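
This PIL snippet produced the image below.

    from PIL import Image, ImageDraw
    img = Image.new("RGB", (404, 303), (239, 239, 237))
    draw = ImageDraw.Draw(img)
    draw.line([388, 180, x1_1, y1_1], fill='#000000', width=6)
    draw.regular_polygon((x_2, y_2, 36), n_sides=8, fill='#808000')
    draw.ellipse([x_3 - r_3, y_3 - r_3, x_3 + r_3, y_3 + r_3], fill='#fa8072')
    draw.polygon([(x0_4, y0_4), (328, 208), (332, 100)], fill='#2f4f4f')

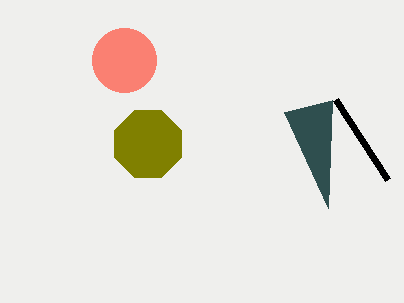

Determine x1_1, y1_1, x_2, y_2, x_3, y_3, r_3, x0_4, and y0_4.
x1_1 = 336; y1_1 = 100; x_2 = 148; y_2 = 144; x_3 = 124; y_3 = 60; r_3 = 32; x0_4 = 284; y0_4 = 112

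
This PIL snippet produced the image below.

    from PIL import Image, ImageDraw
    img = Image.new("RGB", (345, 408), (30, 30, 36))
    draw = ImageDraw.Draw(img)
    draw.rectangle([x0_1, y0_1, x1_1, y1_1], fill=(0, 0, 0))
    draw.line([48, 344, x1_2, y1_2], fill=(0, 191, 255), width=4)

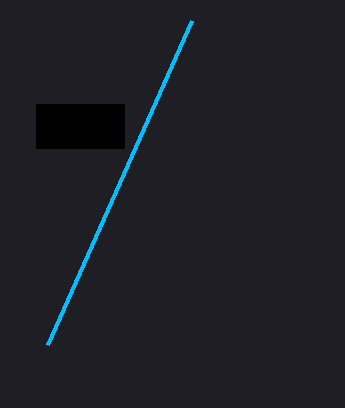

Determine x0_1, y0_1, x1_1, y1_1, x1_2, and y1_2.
x0_1 = 36
y0_1 = 104
x1_1 = 124
y1_1 = 148
x1_2 = 192
y1_2 = 20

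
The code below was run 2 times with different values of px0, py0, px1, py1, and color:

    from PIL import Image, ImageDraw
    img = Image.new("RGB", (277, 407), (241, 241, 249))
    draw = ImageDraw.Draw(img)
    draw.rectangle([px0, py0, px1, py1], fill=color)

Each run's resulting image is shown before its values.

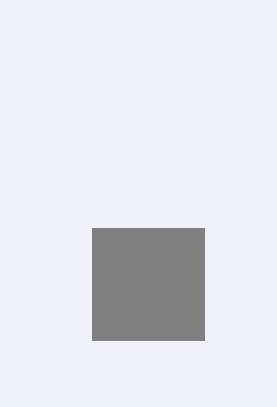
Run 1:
px0 = 92
py0 = 228
px1 = 204
py1 = 340
color = 'gray'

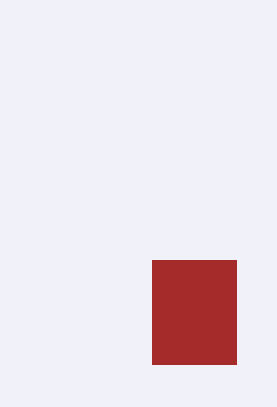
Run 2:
px0 = 152; py0 = 260; px1 = 236; py1 = 364; color = 'brown'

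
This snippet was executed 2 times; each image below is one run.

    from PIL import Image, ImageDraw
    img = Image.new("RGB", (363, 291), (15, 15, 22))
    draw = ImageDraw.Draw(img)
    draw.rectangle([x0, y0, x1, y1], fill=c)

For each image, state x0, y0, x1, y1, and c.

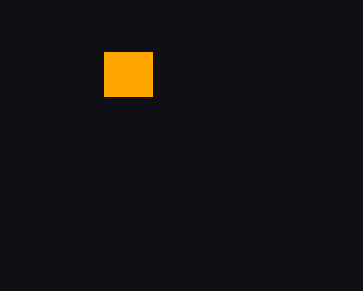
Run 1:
x0 = 104
y0 = 52
x1 = 152
y1 = 96
c = 'orange'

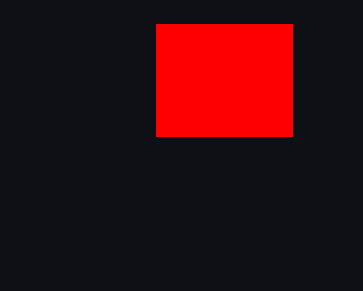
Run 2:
x0 = 156
y0 = 24
x1 = 292
y1 = 136
c = 'red'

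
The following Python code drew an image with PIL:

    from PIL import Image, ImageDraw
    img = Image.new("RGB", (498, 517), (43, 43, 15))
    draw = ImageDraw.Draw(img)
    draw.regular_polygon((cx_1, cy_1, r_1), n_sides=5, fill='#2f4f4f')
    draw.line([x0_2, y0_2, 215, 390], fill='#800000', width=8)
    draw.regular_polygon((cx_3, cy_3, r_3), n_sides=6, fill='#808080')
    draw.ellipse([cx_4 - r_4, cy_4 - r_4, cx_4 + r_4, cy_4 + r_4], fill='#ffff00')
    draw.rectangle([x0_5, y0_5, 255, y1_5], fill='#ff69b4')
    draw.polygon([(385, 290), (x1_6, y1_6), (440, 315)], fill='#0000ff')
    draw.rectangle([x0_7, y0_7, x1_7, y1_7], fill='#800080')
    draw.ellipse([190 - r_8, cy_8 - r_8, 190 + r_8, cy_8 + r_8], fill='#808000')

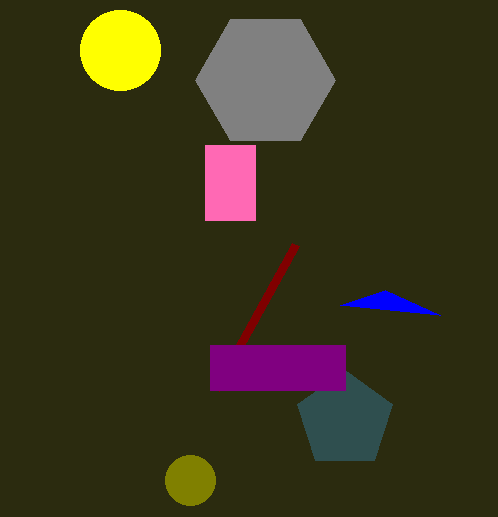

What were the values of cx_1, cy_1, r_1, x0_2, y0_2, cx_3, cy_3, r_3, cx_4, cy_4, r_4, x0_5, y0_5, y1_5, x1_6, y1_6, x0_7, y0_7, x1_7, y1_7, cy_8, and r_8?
cx_1 = 345
cy_1 = 420
r_1 = 50
x0_2 = 295
y0_2 = 245
cx_3 = 265
cy_3 = 80
r_3 = 70
cx_4 = 120
cy_4 = 50
r_4 = 40
x0_5 = 205
y0_5 = 145
y1_5 = 220
x1_6 = 340
y1_6 = 305
x0_7 = 210
y0_7 = 345
x1_7 = 345
y1_7 = 390
cy_8 = 480
r_8 = 25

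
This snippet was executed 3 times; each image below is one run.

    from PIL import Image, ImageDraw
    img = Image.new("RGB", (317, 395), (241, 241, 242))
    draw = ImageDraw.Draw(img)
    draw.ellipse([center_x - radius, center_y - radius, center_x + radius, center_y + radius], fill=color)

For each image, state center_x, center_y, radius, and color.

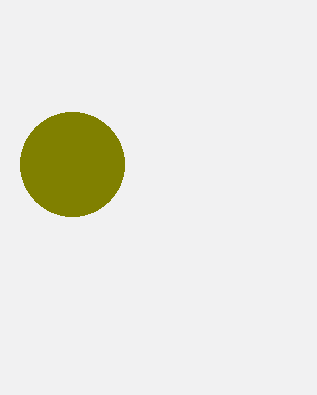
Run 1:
center_x = 72
center_y = 164
radius = 52
color = 'olive'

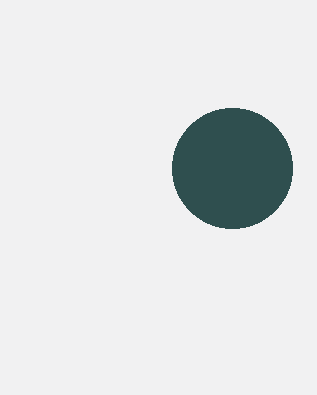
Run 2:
center_x = 232, center_y = 168, radius = 60, color = 'darkslategray'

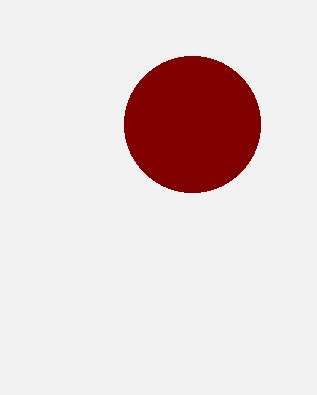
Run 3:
center_x = 192, center_y = 124, radius = 68, color = 'maroon'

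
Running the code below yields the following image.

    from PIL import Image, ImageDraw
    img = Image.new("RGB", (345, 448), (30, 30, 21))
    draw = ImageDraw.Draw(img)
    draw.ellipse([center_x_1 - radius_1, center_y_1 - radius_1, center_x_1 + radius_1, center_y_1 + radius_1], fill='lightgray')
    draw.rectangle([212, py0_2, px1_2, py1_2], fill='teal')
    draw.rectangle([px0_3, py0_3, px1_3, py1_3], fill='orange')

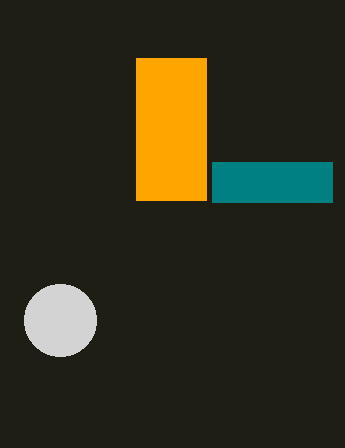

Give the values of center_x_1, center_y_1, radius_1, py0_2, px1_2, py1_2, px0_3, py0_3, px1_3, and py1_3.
center_x_1 = 60, center_y_1 = 320, radius_1 = 36, py0_2 = 162, px1_2 = 332, py1_2 = 202, px0_3 = 136, py0_3 = 58, px1_3 = 206, py1_3 = 200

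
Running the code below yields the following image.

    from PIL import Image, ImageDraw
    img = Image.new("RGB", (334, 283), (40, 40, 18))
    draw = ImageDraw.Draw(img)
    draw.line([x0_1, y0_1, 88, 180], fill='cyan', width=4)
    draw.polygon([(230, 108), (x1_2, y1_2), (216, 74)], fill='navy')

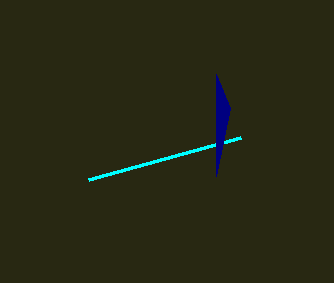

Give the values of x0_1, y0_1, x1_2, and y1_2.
x0_1 = 240, y0_1 = 138, x1_2 = 216, y1_2 = 176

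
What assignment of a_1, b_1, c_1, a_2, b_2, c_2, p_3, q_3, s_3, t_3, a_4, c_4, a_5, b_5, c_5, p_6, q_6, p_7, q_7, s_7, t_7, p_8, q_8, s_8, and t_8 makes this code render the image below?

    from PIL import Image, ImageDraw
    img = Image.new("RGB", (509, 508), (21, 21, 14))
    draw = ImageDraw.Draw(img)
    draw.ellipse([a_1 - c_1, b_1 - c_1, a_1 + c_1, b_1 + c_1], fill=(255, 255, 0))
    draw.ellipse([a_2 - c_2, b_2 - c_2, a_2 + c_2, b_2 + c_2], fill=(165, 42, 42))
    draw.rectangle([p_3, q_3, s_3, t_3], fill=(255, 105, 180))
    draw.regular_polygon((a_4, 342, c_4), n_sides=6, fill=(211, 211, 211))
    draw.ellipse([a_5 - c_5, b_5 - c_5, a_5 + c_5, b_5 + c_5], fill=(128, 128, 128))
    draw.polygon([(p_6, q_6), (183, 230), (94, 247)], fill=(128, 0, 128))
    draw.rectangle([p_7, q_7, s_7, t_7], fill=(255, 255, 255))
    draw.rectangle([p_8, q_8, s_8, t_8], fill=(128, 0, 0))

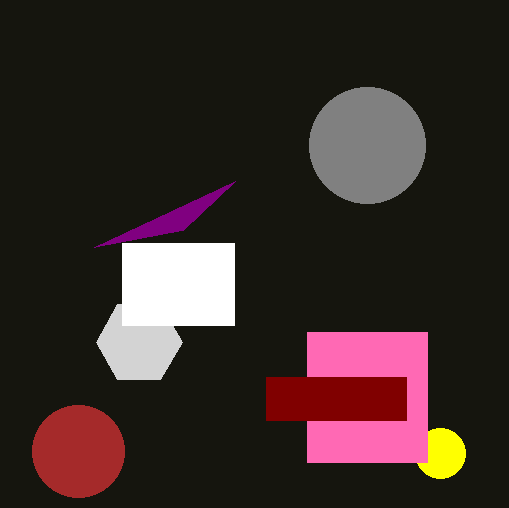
a_1 = 440
b_1 = 453
c_1 = 25
a_2 = 78
b_2 = 451
c_2 = 46
p_3 = 307
q_3 = 332
s_3 = 427
t_3 = 462
a_4 = 139
c_4 = 43
a_5 = 367
b_5 = 145
c_5 = 58
p_6 = 235
q_6 = 181
p_7 = 122
q_7 = 243
s_7 = 234
t_7 = 325
p_8 = 266
q_8 = 377
s_8 = 406
t_8 = 420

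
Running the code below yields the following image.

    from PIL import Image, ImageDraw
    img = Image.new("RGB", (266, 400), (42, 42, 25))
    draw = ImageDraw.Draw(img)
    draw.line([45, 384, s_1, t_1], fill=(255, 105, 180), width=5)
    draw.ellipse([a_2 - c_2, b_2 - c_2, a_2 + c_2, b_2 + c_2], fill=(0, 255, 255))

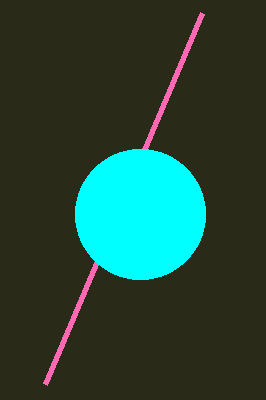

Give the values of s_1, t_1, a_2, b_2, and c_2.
s_1 = 202, t_1 = 13, a_2 = 140, b_2 = 214, c_2 = 65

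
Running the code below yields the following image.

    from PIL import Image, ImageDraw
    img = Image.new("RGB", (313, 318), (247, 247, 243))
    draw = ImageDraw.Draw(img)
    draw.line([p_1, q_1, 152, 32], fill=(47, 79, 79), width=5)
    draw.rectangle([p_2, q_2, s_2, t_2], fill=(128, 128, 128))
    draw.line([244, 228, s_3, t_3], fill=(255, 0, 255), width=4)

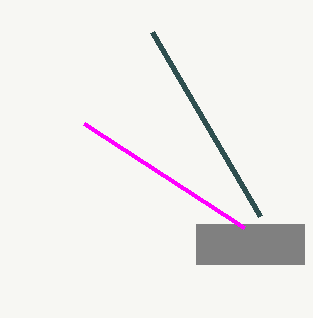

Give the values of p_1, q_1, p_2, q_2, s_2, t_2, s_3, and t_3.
p_1 = 260, q_1 = 216, p_2 = 196, q_2 = 224, s_2 = 304, t_2 = 264, s_3 = 84, t_3 = 124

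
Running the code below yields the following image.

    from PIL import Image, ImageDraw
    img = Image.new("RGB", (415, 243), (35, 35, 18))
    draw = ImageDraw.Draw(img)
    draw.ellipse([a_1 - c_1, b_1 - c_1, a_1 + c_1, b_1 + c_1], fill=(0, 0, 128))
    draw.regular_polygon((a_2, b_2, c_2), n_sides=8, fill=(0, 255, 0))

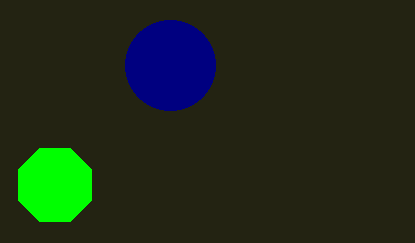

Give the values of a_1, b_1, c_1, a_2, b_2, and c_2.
a_1 = 170
b_1 = 65
c_1 = 45
a_2 = 55
b_2 = 185
c_2 = 40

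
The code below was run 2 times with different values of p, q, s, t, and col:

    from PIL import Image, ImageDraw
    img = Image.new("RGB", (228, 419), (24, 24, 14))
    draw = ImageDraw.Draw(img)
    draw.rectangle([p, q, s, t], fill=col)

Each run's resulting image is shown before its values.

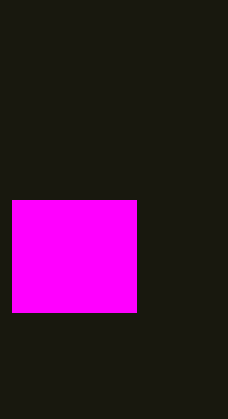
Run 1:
p = 12, q = 200, s = 136, t = 312, col = 'magenta'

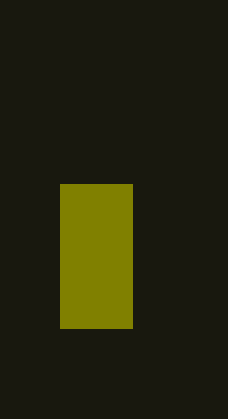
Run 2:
p = 60
q = 184
s = 132
t = 328
col = 'olive'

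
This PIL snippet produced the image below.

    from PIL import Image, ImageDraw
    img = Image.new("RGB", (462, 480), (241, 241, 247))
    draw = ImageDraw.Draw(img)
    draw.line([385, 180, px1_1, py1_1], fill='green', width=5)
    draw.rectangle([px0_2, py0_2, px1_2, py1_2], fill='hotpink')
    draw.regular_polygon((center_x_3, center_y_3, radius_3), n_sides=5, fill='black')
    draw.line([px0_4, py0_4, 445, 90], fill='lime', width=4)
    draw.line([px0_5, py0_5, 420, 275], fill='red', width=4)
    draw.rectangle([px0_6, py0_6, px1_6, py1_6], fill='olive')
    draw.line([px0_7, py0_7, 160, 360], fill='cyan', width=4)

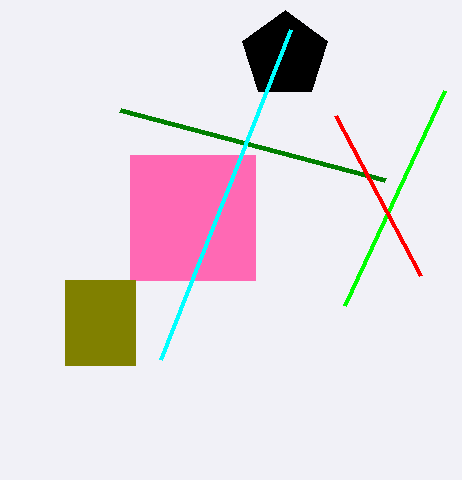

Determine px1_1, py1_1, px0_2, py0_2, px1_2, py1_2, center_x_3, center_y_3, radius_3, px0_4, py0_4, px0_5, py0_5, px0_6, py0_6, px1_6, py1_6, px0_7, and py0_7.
px1_1 = 120
py1_1 = 110
px0_2 = 130
py0_2 = 155
px1_2 = 255
py1_2 = 280
center_x_3 = 285
center_y_3 = 55
radius_3 = 45
px0_4 = 345
py0_4 = 305
px0_5 = 335
py0_5 = 115
px0_6 = 65
py0_6 = 280
px1_6 = 135
py1_6 = 365
px0_7 = 290
py0_7 = 30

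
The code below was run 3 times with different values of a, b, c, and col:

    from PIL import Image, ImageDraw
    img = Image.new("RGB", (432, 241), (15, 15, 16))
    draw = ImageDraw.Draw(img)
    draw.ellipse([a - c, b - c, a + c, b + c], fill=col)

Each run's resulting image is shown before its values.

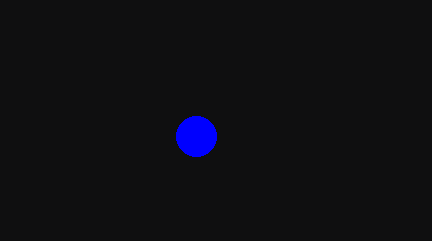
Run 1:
a = 196, b = 136, c = 20, col = 'blue'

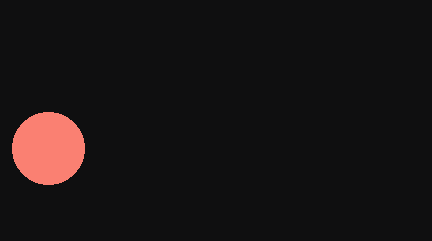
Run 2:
a = 48; b = 148; c = 36; col = 'salmon'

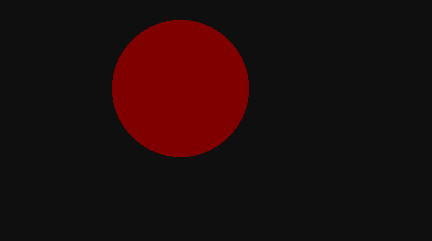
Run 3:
a = 180, b = 88, c = 68, col = 'maroon'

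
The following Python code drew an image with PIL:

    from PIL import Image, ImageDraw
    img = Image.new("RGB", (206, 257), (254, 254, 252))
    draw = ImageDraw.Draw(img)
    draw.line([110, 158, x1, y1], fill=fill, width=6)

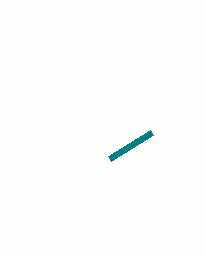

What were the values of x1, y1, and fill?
x1 = 152, y1 = 132, fill = 'teal'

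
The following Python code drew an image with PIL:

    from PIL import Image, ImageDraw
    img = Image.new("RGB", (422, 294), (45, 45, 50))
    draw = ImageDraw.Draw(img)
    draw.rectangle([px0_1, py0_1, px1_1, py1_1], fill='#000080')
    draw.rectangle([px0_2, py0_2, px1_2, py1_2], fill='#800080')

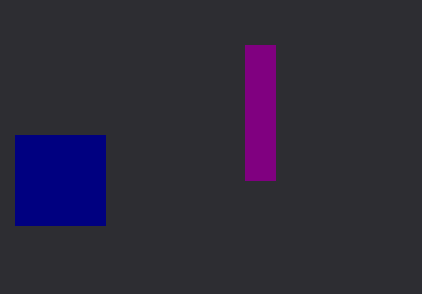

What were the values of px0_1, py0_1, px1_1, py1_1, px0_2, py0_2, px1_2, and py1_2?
px0_1 = 15, py0_1 = 135, px1_1 = 105, py1_1 = 225, px0_2 = 245, py0_2 = 45, px1_2 = 275, py1_2 = 180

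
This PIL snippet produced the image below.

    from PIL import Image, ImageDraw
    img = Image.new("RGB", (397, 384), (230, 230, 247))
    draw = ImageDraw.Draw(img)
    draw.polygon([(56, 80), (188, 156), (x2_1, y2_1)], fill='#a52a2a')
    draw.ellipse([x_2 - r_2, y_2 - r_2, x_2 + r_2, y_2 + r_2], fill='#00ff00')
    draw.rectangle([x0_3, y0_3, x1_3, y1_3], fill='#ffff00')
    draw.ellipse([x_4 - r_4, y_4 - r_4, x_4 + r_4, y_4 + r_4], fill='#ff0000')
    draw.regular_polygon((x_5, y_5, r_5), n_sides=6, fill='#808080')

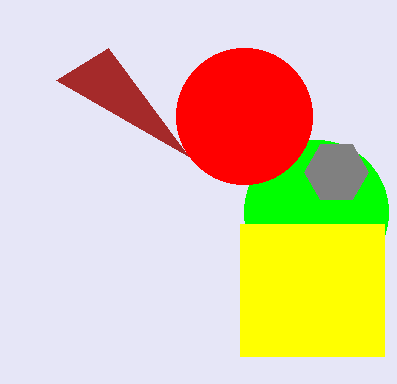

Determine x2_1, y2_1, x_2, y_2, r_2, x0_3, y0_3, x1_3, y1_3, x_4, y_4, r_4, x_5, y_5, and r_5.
x2_1 = 108, y2_1 = 48, x_2 = 316, y_2 = 212, r_2 = 72, x0_3 = 240, y0_3 = 224, x1_3 = 384, y1_3 = 356, x_4 = 244, y_4 = 116, r_4 = 68, x_5 = 336, y_5 = 172, r_5 = 32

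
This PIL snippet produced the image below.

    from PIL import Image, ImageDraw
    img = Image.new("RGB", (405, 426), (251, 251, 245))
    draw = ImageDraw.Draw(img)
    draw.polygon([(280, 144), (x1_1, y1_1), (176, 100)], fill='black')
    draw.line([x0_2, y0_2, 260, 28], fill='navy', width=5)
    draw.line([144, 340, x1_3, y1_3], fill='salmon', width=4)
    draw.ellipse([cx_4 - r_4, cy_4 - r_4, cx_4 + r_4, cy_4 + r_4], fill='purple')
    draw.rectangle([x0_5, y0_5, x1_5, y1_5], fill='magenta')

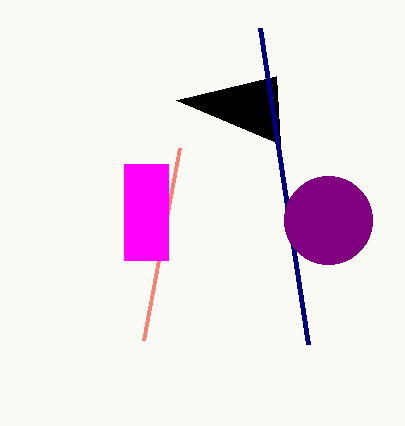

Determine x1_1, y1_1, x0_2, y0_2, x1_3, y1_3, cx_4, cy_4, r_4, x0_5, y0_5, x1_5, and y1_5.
x1_1 = 276, y1_1 = 76, x0_2 = 308, y0_2 = 344, x1_3 = 180, y1_3 = 148, cx_4 = 328, cy_4 = 220, r_4 = 44, x0_5 = 124, y0_5 = 164, x1_5 = 168, y1_5 = 260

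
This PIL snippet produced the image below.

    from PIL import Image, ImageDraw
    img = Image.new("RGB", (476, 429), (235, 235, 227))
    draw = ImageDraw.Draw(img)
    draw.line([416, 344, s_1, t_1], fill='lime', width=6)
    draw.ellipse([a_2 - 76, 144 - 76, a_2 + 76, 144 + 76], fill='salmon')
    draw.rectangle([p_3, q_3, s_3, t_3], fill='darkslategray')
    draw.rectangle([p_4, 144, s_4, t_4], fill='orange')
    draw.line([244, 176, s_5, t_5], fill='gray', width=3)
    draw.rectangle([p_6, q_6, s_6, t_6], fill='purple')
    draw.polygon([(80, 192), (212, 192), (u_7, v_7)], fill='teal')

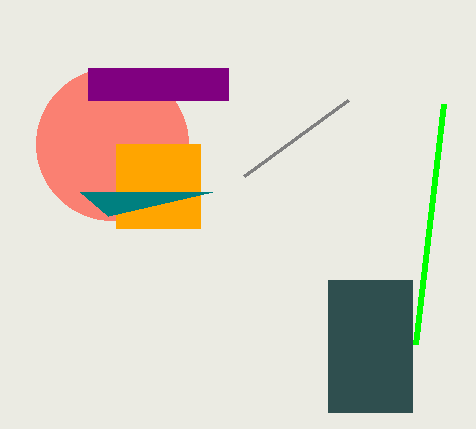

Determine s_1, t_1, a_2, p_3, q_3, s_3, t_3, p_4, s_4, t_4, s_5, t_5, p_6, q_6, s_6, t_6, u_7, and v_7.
s_1 = 444; t_1 = 104; a_2 = 112; p_3 = 328; q_3 = 280; s_3 = 412; t_3 = 412; p_4 = 116; s_4 = 200; t_4 = 228; s_5 = 348; t_5 = 100; p_6 = 88; q_6 = 68; s_6 = 228; t_6 = 100; u_7 = 108; v_7 = 216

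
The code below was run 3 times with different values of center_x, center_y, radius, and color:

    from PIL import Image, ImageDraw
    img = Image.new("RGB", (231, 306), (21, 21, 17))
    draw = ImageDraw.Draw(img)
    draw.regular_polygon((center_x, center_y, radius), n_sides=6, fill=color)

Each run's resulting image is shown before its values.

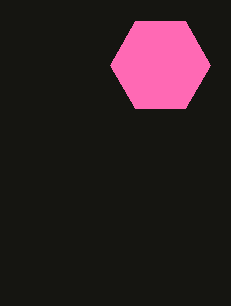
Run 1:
center_x = 160, center_y = 65, radius = 50, color = 'hotpink'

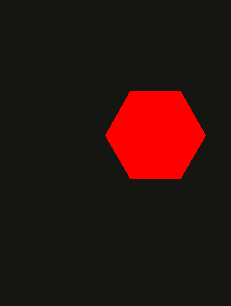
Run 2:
center_x = 155, center_y = 135, radius = 50, color = 'red'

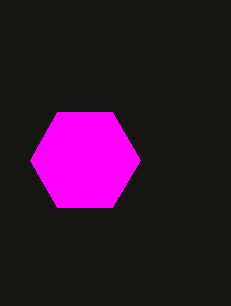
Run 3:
center_x = 85
center_y = 160
radius = 55
color = 'magenta'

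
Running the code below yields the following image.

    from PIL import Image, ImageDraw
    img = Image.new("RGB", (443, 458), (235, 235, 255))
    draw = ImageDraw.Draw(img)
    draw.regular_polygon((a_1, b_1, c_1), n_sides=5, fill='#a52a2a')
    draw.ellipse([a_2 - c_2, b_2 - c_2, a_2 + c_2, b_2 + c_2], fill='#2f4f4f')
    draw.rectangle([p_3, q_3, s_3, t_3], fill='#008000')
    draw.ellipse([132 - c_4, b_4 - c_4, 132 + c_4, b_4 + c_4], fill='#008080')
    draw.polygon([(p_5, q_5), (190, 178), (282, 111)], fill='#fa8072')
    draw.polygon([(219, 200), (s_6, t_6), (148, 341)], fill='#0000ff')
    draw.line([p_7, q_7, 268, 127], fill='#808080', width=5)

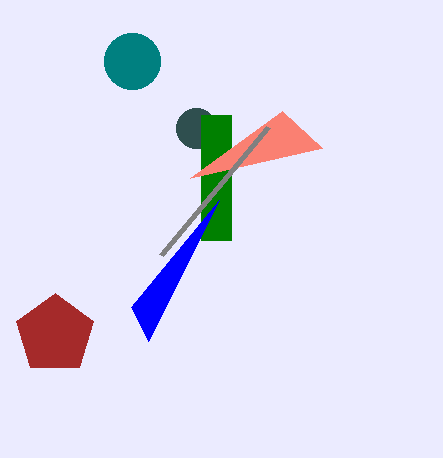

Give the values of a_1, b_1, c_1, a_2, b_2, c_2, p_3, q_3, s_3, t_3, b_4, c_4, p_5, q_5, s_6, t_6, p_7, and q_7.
a_1 = 55; b_1 = 334; c_1 = 41; a_2 = 196; b_2 = 128; c_2 = 20; p_3 = 201; q_3 = 115; s_3 = 231; t_3 = 240; b_4 = 61; c_4 = 28; p_5 = 322; q_5 = 148; s_6 = 131; t_6 = 307; p_7 = 161; q_7 = 255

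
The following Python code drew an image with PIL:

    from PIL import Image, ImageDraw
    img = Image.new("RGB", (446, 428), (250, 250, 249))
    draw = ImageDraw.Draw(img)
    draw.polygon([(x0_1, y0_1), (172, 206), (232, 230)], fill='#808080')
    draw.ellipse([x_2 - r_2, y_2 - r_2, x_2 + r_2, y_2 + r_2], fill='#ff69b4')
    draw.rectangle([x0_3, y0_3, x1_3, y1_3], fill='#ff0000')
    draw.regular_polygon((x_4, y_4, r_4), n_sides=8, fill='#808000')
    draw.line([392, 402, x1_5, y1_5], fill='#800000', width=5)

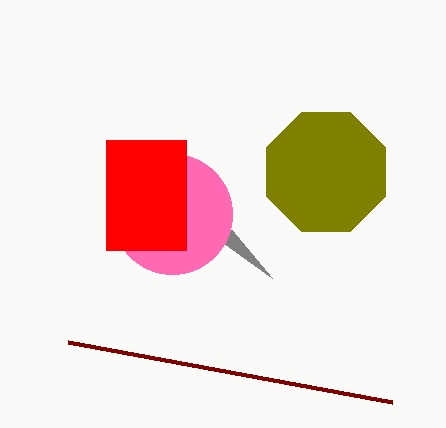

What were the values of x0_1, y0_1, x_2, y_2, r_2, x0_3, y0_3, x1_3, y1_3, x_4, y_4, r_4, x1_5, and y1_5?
x0_1 = 272, y0_1 = 278, x_2 = 172, y_2 = 214, r_2 = 60, x0_3 = 106, y0_3 = 140, x1_3 = 186, y1_3 = 250, x_4 = 326, y_4 = 172, r_4 = 64, x1_5 = 68, y1_5 = 342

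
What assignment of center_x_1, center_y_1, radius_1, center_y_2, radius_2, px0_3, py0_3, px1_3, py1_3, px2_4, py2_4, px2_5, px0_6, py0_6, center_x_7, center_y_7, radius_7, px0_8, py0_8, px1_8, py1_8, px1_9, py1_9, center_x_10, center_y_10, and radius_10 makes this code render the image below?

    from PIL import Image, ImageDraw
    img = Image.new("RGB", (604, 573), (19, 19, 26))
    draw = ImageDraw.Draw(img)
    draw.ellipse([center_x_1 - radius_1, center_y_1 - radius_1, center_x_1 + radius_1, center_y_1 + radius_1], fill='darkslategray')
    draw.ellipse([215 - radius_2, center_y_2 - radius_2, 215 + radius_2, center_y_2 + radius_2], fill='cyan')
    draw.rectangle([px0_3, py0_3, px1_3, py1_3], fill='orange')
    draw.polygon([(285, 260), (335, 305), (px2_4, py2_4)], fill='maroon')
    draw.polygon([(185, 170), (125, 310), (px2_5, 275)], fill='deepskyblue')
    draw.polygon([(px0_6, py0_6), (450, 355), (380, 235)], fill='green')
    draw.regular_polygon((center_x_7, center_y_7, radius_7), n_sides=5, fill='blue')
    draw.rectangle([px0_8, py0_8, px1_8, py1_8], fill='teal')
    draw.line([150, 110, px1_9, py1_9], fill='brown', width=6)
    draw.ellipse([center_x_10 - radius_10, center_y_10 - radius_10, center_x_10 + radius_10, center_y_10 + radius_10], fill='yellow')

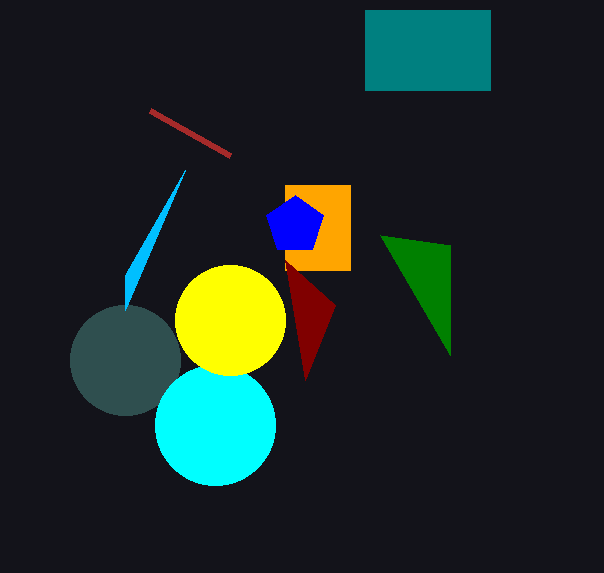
center_x_1 = 125; center_y_1 = 360; radius_1 = 55; center_y_2 = 425; radius_2 = 60; px0_3 = 285; py0_3 = 185; px1_3 = 350; py1_3 = 270; px2_4 = 305; py2_4 = 380; px2_5 = 125; px0_6 = 450; py0_6 = 245; center_x_7 = 295; center_y_7 = 225; radius_7 = 30; px0_8 = 365; py0_8 = 10; px1_8 = 490; py1_8 = 90; px1_9 = 230; py1_9 = 155; center_x_10 = 230; center_y_10 = 320; radius_10 = 55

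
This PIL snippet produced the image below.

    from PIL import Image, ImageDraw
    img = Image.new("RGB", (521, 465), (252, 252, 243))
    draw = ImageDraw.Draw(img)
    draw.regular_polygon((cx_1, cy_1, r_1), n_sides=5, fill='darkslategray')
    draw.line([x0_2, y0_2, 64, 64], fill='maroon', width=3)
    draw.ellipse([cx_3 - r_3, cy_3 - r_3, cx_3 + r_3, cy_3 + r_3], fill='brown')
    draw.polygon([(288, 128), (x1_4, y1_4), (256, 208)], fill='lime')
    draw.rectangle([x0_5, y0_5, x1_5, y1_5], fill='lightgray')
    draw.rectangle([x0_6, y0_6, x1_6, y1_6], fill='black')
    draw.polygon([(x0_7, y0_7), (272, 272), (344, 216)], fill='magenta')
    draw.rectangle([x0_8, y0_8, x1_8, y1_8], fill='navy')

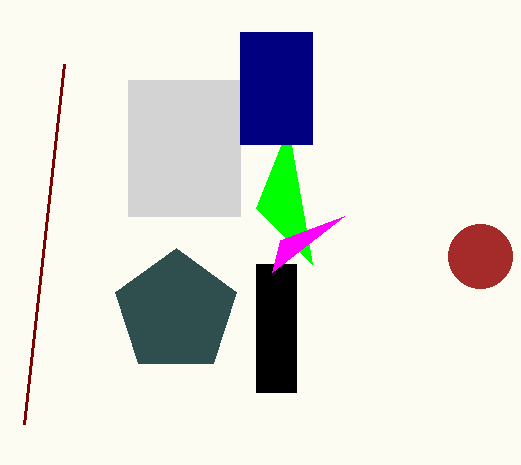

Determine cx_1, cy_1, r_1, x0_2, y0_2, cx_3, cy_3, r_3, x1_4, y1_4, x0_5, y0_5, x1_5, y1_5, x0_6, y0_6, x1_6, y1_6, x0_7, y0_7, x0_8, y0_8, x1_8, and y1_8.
cx_1 = 176; cy_1 = 312; r_1 = 64; x0_2 = 24; y0_2 = 424; cx_3 = 480; cy_3 = 256; r_3 = 32; x1_4 = 312; y1_4 = 264; x0_5 = 128; y0_5 = 80; x1_5 = 240; y1_5 = 216; x0_6 = 256; y0_6 = 264; x1_6 = 296; y1_6 = 392; x0_7 = 280; y0_7 = 240; x0_8 = 240; y0_8 = 32; x1_8 = 312; y1_8 = 144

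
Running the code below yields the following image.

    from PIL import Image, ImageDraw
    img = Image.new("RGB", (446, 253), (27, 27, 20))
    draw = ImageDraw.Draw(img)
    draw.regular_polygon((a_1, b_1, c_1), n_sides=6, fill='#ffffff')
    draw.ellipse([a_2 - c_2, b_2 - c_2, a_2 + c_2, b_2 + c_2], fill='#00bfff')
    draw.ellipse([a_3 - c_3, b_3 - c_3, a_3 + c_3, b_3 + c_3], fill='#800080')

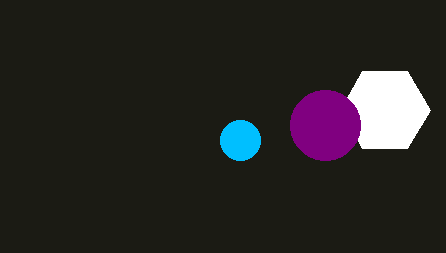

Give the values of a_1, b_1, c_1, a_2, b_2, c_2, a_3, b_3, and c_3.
a_1 = 385
b_1 = 110
c_1 = 45
a_2 = 240
b_2 = 140
c_2 = 20
a_3 = 325
b_3 = 125
c_3 = 35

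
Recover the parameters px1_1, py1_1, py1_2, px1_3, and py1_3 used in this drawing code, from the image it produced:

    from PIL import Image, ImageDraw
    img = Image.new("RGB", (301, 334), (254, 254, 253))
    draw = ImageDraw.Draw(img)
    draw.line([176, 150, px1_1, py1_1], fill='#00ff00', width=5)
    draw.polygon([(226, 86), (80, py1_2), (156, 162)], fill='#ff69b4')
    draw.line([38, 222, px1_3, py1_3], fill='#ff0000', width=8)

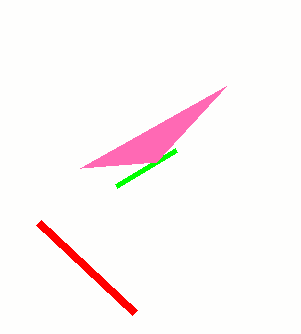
px1_1 = 116, py1_1 = 186, py1_2 = 168, px1_3 = 134, py1_3 = 312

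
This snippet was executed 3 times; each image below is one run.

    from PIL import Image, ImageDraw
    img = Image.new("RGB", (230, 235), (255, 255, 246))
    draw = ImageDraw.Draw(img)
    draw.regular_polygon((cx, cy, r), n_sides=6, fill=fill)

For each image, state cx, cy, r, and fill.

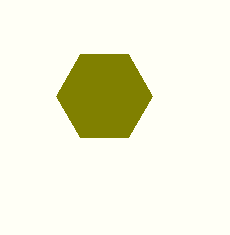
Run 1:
cx = 104; cy = 96; r = 48; fill = 'olive'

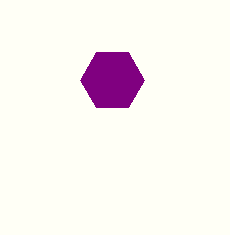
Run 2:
cx = 112; cy = 80; r = 32; fill = 'purple'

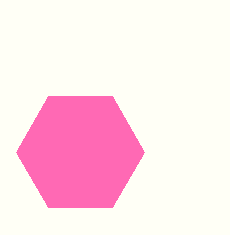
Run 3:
cx = 80
cy = 152
r = 64
fill = 'hotpink'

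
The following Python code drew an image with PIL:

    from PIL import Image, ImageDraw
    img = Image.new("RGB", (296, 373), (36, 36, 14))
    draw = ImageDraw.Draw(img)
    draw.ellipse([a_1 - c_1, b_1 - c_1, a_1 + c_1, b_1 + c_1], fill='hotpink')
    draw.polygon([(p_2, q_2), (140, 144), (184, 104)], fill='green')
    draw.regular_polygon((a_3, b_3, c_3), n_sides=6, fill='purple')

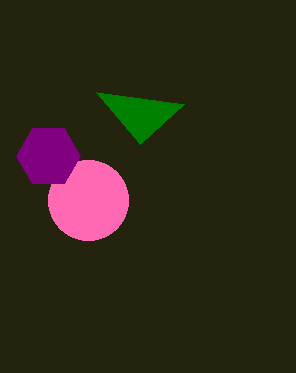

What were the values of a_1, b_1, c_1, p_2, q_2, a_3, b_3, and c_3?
a_1 = 88, b_1 = 200, c_1 = 40, p_2 = 96, q_2 = 92, a_3 = 48, b_3 = 156, c_3 = 32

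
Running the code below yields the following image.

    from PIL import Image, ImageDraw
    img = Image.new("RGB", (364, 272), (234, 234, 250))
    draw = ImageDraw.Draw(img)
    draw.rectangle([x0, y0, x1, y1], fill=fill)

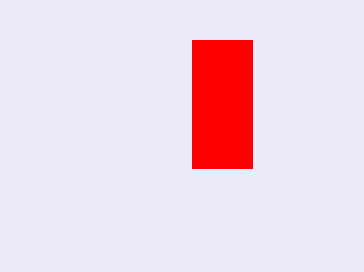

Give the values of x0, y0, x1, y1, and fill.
x0 = 192
y0 = 40
x1 = 252
y1 = 168
fill = 'red'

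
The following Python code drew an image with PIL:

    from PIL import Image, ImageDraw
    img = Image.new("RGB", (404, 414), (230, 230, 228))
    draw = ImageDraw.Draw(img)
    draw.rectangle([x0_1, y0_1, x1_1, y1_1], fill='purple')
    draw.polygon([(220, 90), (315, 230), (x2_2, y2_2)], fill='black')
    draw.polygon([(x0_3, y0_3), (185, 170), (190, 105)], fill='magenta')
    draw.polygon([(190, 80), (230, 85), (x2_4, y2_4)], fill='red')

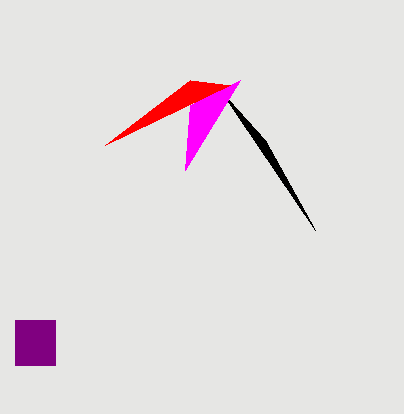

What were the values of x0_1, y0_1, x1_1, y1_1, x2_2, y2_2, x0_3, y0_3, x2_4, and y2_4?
x0_1 = 15, y0_1 = 320, x1_1 = 55, y1_1 = 365, x2_2 = 265, y2_2 = 140, x0_3 = 240, y0_3 = 80, x2_4 = 105, y2_4 = 145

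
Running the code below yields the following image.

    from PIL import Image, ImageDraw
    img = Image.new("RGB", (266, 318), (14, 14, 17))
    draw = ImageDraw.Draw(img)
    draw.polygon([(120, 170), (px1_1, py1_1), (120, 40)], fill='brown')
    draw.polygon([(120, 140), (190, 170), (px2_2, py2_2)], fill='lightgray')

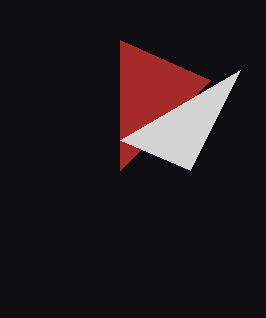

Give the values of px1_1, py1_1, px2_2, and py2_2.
px1_1 = 210; py1_1 = 80; px2_2 = 240; py2_2 = 70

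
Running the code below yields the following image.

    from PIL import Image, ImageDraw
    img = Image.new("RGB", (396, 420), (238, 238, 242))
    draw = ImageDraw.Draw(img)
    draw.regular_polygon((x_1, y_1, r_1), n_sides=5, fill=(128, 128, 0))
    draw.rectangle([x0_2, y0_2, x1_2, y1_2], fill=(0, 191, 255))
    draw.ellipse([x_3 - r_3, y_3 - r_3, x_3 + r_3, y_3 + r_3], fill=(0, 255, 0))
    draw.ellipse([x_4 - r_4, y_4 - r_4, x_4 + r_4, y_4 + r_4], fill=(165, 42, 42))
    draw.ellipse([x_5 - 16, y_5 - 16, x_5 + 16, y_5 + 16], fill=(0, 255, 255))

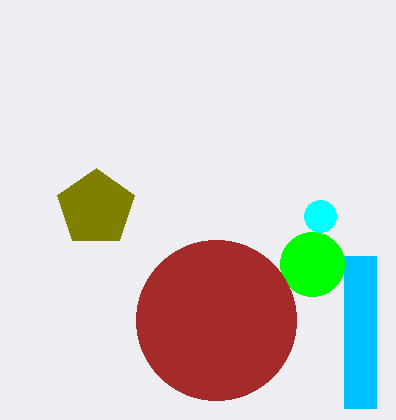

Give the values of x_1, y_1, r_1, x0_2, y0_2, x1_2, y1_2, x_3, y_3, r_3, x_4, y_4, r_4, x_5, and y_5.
x_1 = 96, y_1 = 208, r_1 = 40, x0_2 = 344, y0_2 = 256, x1_2 = 376, y1_2 = 408, x_3 = 312, y_3 = 264, r_3 = 32, x_4 = 216, y_4 = 320, r_4 = 80, x_5 = 320, y_5 = 216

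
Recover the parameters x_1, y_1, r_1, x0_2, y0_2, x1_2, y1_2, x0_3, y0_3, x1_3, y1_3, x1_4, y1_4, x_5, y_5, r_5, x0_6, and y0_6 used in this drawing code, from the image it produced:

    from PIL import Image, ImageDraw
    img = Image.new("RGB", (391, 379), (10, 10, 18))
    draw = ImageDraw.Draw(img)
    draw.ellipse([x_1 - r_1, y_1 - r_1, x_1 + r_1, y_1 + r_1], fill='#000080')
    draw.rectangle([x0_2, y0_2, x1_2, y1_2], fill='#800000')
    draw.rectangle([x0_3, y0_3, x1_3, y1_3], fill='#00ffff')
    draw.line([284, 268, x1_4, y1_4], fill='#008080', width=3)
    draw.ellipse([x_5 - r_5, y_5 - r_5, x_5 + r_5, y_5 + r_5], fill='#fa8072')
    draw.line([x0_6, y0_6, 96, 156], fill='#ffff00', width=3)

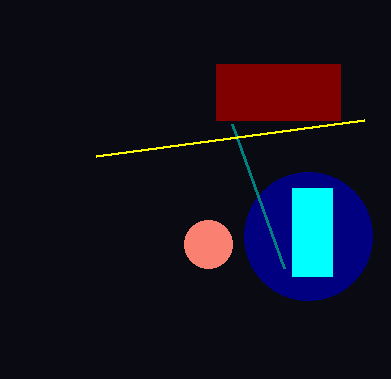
x_1 = 308
y_1 = 236
r_1 = 64
x0_2 = 216
y0_2 = 64
x1_2 = 340
y1_2 = 120
x0_3 = 292
y0_3 = 188
x1_3 = 332
y1_3 = 276
x1_4 = 232
y1_4 = 124
x_5 = 208
y_5 = 244
r_5 = 24
x0_6 = 364
y0_6 = 120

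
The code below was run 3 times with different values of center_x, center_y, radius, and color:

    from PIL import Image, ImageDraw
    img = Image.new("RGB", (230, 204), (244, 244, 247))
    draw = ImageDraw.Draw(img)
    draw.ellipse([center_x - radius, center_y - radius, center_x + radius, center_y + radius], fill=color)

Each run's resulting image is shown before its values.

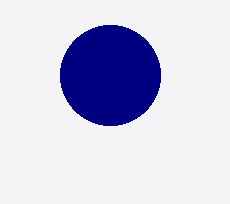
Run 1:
center_x = 110, center_y = 75, radius = 50, color = 'navy'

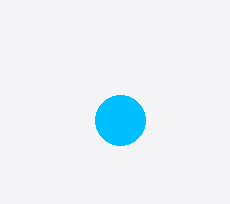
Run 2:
center_x = 120; center_y = 120; radius = 25; color = 'deepskyblue'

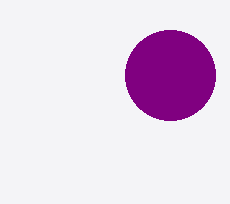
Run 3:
center_x = 170, center_y = 75, radius = 45, color = 'purple'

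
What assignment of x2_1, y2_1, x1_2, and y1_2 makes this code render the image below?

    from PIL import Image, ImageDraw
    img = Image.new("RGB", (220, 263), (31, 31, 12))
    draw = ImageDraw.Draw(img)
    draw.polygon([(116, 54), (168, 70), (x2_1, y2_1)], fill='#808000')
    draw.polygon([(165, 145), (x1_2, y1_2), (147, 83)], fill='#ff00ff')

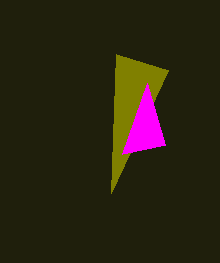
x2_1 = 111; y2_1 = 193; x1_2 = 122; y1_2 = 154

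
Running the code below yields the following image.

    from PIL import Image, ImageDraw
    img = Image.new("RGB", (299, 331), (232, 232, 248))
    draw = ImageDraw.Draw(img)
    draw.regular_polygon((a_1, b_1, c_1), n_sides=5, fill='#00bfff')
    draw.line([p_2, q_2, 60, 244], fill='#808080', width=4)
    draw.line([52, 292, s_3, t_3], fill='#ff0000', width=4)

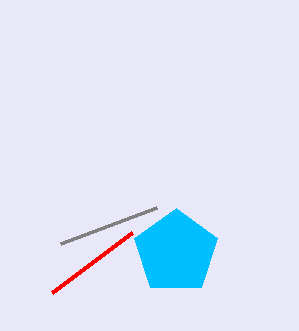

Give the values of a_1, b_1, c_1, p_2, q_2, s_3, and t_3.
a_1 = 176; b_1 = 252; c_1 = 44; p_2 = 156; q_2 = 208; s_3 = 132; t_3 = 232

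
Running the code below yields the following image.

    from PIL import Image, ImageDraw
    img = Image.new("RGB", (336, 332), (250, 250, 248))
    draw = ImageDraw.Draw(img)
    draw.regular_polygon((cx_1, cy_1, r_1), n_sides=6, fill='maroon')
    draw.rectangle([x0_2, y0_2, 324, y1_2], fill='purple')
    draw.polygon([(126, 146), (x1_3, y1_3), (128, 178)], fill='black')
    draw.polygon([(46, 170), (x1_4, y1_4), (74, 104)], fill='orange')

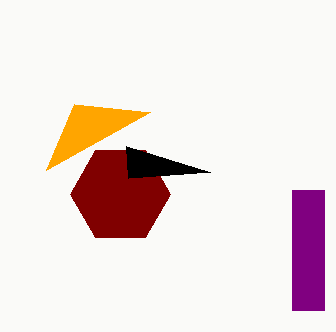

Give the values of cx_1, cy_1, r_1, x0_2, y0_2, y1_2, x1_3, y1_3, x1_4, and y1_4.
cx_1 = 120, cy_1 = 194, r_1 = 50, x0_2 = 292, y0_2 = 190, y1_2 = 310, x1_3 = 210, y1_3 = 172, x1_4 = 150, y1_4 = 112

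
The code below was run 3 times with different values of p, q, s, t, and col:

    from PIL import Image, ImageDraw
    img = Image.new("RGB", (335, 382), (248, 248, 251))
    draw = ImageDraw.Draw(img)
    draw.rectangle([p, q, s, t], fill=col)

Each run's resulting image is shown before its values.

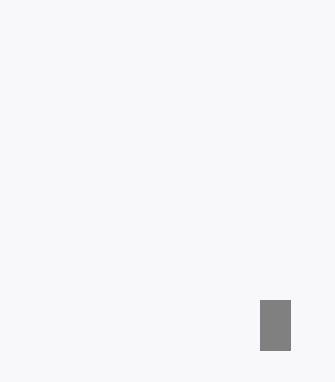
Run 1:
p = 260
q = 300
s = 290
t = 350
col = 'gray'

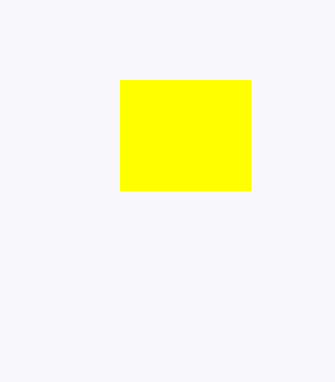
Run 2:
p = 120
q = 80
s = 250
t = 190
col = 'yellow'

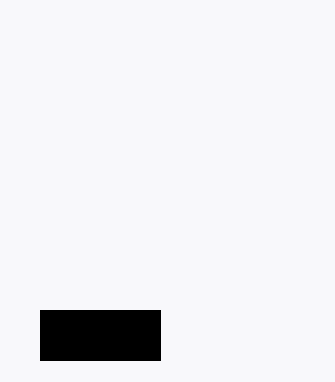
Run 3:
p = 40
q = 310
s = 160
t = 360
col = 'black'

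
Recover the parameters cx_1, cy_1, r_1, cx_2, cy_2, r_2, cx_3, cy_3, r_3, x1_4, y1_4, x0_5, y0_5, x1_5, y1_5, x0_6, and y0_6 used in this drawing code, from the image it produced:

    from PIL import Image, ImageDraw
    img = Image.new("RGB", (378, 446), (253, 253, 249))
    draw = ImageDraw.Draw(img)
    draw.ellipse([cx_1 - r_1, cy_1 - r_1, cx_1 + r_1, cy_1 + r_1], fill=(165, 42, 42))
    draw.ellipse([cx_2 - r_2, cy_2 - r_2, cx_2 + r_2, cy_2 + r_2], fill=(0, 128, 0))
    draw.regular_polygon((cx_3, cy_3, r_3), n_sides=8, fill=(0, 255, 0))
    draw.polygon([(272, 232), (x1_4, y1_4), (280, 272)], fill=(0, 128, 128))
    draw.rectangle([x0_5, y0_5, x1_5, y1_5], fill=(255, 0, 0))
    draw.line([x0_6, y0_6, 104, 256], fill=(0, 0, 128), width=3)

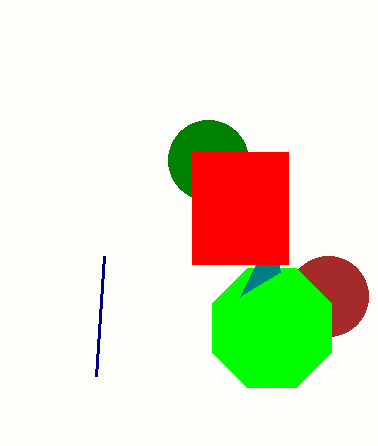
cx_1 = 328
cy_1 = 296
r_1 = 40
cx_2 = 208
cy_2 = 160
r_2 = 40
cx_3 = 272
cy_3 = 328
r_3 = 64
x1_4 = 240
y1_4 = 296
x0_5 = 192
y0_5 = 152
x1_5 = 288
y1_5 = 264
x0_6 = 96
y0_6 = 376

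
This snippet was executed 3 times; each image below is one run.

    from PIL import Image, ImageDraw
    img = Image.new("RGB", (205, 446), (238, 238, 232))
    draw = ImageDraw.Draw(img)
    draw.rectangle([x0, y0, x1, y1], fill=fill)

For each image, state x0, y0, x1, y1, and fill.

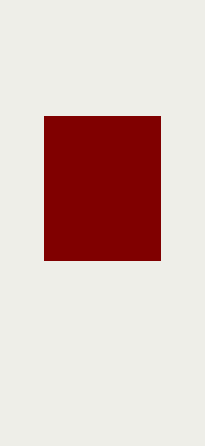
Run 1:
x0 = 44; y0 = 116; x1 = 160; y1 = 260; fill = 'maroon'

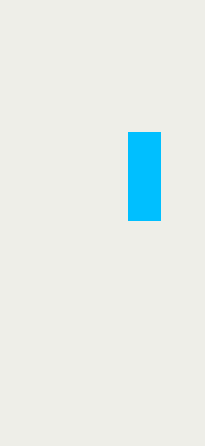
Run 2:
x0 = 128; y0 = 132; x1 = 160; y1 = 220; fill = 'deepskyblue'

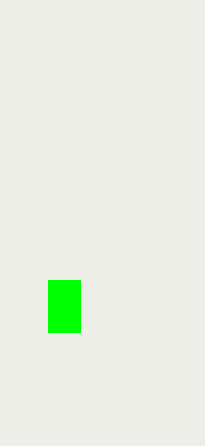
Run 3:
x0 = 48, y0 = 280, x1 = 80, y1 = 332, fill = 'lime'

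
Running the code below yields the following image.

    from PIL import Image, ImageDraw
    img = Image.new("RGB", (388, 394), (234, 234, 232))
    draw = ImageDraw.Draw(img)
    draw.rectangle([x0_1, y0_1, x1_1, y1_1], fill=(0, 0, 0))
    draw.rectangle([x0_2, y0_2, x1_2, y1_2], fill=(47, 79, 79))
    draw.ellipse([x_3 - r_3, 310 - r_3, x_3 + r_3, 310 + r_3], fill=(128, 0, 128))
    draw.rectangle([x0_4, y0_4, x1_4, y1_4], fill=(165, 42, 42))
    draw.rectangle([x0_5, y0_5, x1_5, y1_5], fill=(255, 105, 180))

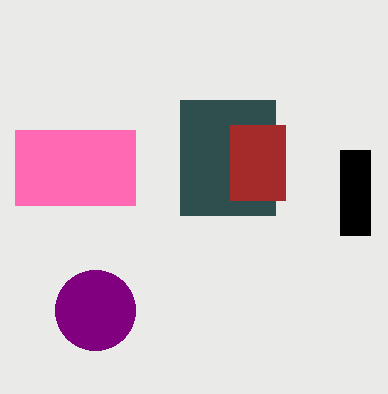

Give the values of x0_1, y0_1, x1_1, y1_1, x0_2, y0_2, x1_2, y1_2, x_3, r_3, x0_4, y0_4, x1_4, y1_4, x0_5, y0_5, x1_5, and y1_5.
x0_1 = 340; y0_1 = 150; x1_1 = 370; y1_1 = 235; x0_2 = 180; y0_2 = 100; x1_2 = 275; y1_2 = 215; x_3 = 95; r_3 = 40; x0_4 = 230; y0_4 = 125; x1_4 = 285; y1_4 = 200; x0_5 = 15; y0_5 = 130; x1_5 = 135; y1_5 = 205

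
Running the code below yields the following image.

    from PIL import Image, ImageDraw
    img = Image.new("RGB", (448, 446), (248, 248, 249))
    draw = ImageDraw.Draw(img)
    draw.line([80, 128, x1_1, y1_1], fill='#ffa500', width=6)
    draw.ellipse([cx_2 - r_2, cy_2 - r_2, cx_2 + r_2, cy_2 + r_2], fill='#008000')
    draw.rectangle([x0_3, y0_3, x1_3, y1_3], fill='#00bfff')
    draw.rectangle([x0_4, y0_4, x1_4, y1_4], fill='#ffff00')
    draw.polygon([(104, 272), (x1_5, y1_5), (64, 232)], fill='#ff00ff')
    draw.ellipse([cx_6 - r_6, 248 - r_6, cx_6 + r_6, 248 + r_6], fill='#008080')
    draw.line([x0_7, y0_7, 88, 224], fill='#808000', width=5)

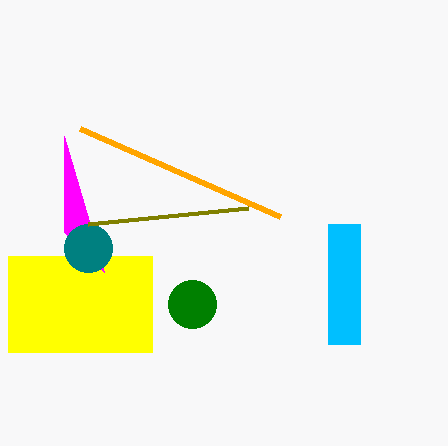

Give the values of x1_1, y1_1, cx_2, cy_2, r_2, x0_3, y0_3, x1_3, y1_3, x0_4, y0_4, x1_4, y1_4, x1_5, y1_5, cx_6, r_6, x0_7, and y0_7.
x1_1 = 280; y1_1 = 216; cx_2 = 192; cy_2 = 304; r_2 = 24; x0_3 = 328; y0_3 = 224; x1_3 = 360; y1_3 = 344; x0_4 = 8; y0_4 = 256; x1_4 = 152; y1_4 = 352; x1_5 = 64; y1_5 = 136; cx_6 = 88; r_6 = 24; x0_7 = 248; y0_7 = 208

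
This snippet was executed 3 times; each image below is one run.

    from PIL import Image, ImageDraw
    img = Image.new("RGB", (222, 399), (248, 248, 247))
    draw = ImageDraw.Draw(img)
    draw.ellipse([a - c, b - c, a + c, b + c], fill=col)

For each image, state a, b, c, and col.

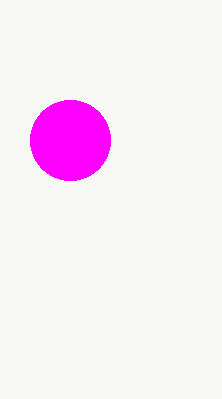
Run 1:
a = 70; b = 140; c = 40; col = 'magenta'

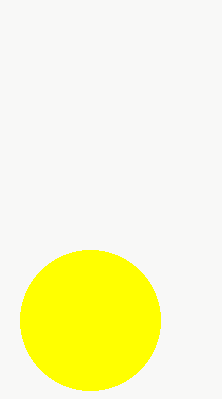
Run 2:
a = 90, b = 320, c = 70, col = 'yellow'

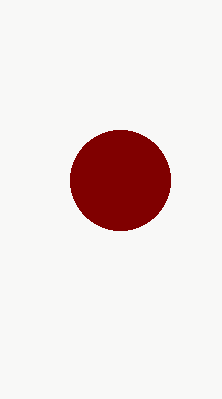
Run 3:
a = 120
b = 180
c = 50
col = 'maroon'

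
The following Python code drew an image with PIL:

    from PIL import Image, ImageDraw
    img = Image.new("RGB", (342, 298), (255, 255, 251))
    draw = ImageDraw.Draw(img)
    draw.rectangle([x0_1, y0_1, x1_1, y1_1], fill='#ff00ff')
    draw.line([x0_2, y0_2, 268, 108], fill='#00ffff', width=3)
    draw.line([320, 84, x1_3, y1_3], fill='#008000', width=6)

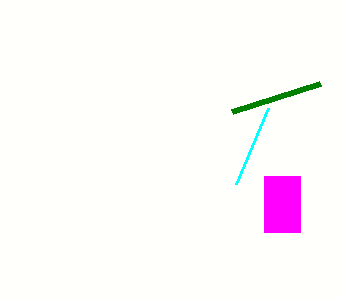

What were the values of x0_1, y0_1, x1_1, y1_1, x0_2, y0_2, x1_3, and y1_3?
x0_1 = 264, y0_1 = 176, x1_1 = 300, y1_1 = 232, x0_2 = 236, y0_2 = 184, x1_3 = 232, y1_3 = 112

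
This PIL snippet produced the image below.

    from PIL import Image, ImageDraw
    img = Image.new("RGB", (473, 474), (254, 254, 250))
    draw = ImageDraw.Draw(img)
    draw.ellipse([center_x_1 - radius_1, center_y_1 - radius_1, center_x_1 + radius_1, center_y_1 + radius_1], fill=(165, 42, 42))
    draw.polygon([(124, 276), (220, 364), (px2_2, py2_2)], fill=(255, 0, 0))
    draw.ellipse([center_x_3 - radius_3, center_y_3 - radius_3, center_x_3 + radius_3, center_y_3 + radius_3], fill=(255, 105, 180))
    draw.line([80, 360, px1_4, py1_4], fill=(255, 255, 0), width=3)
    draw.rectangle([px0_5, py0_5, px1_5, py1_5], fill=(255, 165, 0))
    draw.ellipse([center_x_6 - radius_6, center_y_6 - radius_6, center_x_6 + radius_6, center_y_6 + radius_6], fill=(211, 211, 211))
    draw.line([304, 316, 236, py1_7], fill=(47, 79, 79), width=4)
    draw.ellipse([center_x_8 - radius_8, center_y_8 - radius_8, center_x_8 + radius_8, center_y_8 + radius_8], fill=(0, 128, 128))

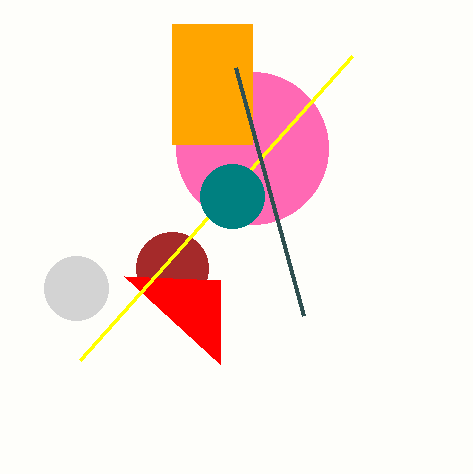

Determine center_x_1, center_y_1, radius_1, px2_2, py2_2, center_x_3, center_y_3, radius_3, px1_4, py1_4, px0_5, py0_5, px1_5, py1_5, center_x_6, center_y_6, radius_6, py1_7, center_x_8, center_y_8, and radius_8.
center_x_1 = 172
center_y_1 = 268
radius_1 = 36
px2_2 = 220
py2_2 = 280
center_x_3 = 252
center_y_3 = 148
radius_3 = 76
px1_4 = 352
py1_4 = 56
px0_5 = 172
py0_5 = 24
px1_5 = 252
py1_5 = 144
center_x_6 = 76
center_y_6 = 288
radius_6 = 32
py1_7 = 68
center_x_8 = 232
center_y_8 = 196
radius_8 = 32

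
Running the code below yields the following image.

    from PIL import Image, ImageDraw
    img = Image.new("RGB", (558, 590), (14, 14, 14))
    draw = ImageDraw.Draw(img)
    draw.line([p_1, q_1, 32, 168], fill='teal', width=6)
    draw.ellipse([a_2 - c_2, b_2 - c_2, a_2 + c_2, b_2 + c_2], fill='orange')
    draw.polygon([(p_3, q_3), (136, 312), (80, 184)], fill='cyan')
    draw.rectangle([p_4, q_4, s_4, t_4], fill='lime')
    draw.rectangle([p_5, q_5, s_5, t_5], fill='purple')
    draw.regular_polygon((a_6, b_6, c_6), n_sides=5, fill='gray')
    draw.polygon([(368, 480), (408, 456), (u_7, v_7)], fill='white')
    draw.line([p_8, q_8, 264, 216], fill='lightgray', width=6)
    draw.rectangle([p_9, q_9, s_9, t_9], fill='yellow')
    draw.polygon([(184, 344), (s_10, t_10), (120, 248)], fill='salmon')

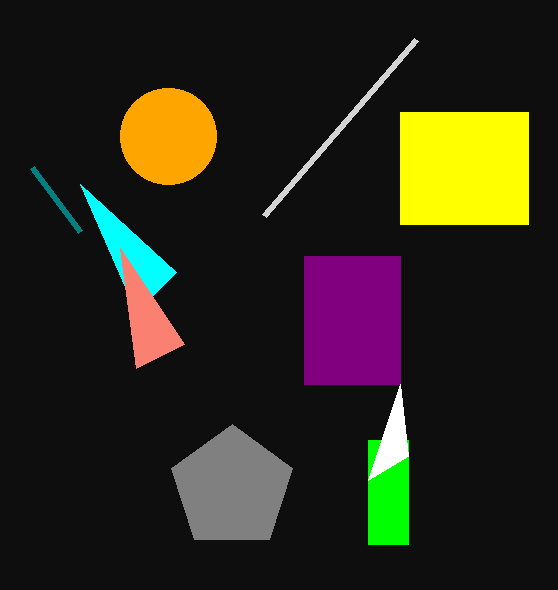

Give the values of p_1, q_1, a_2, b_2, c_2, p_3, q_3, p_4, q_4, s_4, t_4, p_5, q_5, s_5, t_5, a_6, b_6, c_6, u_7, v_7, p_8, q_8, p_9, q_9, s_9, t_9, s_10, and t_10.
p_1 = 80, q_1 = 232, a_2 = 168, b_2 = 136, c_2 = 48, p_3 = 176, q_3 = 272, p_4 = 368, q_4 = 440, s_4 = 408, t_4 = 544, p_5 = 304, q_5 = 256, s_5 = 400, t_5 = 384, a_6 = 232, b_6 = 488, c_6 = 64, u_7 = 400, v_7 = 384, p_8 = 416, q_8 = 40, p_9 = 400, q_9 = 112, s_9 = 528, t_9 = 224, s_10 = 136, t_10 = 368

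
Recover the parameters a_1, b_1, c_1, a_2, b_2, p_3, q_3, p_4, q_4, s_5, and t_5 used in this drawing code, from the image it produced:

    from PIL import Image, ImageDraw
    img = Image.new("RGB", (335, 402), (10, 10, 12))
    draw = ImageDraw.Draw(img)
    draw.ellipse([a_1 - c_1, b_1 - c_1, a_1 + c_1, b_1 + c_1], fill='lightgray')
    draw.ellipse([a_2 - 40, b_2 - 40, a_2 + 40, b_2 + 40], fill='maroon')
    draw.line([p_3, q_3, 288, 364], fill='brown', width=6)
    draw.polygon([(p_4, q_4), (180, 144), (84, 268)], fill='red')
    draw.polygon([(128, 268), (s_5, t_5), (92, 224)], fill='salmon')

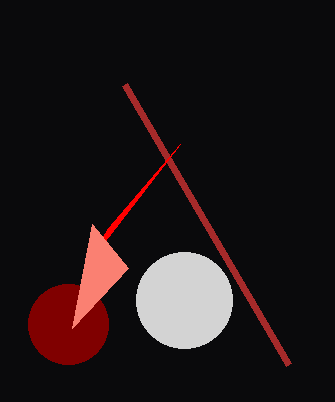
a_1 = 184
b_1 = 300
c_1 = 48
a_2 = 68
b_2 = 324
p_3 = 124
q_3 = 84
p_4 = 108
q_4 = 228
s_5 = 72
t_5 = 328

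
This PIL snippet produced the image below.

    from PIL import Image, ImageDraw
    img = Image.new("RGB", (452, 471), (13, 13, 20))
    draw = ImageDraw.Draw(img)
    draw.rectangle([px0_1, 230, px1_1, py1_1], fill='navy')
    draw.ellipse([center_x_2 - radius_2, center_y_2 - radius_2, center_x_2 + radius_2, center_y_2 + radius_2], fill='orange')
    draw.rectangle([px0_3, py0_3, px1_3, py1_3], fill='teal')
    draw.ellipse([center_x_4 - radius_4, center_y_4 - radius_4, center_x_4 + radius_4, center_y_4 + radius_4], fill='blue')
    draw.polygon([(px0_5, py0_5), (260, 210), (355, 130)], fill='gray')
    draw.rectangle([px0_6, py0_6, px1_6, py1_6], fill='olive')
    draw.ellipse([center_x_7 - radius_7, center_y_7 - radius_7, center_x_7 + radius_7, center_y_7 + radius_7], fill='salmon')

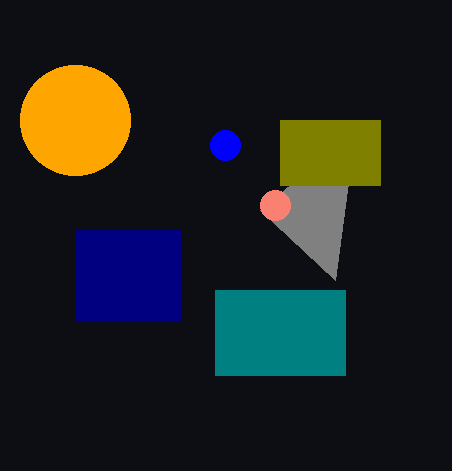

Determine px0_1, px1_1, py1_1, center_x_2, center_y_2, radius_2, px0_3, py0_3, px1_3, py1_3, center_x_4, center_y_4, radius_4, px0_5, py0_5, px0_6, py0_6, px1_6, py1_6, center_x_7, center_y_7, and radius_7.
px0_1 = 75
px1_1 = 180
py1_1 = 320
center_x_2 = 75
center_y_2 = 120
radius_2 = 55
px0_3 = 215
py0_3 = 290
px1_3 = 345
py1_3 = 375
center_x_4 = 225
center_y_4 = 145
radius_4 = 15
px0_5 = 335
py0_5 = 280
px0_6 = 280
py0_6 = 120
px1_6 = 380
py1_6 = 185
center_x_7 = 275
center_y_7 = 205
radius_7 = 15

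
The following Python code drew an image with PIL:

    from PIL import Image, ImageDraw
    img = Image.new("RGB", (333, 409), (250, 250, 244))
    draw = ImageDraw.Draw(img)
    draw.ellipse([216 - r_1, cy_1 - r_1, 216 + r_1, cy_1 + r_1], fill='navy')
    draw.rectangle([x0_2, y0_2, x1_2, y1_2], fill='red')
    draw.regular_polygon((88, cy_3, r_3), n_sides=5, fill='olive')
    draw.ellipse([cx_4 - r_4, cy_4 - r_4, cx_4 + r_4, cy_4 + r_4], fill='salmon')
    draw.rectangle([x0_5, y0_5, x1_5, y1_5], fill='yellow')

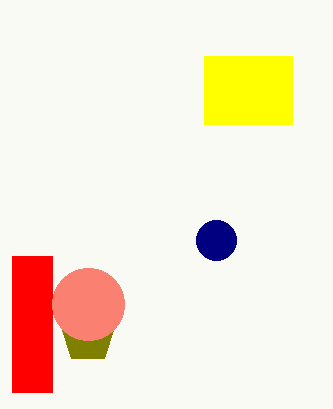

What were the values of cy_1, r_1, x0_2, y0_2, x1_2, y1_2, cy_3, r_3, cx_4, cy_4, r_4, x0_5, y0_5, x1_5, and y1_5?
cy_1 = 240; r_1 = 20; x0_2 = 12; y0_2 = 256; x1_2 = 52; y1_2 = 392; cy_3 = 336; r_3 = 28; cx_4 = 88; cy_4 = 304; r_4 = 36; x0_5 = 204; y0_5 = 56; x1_5 = 292; y1_5 = 124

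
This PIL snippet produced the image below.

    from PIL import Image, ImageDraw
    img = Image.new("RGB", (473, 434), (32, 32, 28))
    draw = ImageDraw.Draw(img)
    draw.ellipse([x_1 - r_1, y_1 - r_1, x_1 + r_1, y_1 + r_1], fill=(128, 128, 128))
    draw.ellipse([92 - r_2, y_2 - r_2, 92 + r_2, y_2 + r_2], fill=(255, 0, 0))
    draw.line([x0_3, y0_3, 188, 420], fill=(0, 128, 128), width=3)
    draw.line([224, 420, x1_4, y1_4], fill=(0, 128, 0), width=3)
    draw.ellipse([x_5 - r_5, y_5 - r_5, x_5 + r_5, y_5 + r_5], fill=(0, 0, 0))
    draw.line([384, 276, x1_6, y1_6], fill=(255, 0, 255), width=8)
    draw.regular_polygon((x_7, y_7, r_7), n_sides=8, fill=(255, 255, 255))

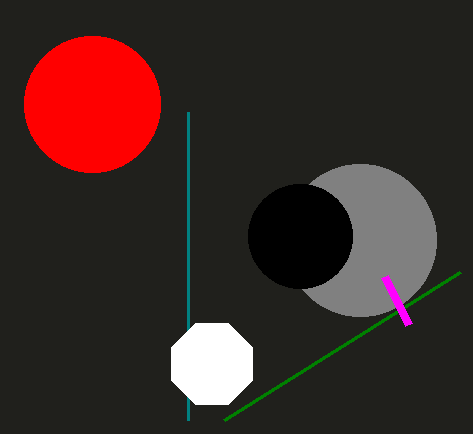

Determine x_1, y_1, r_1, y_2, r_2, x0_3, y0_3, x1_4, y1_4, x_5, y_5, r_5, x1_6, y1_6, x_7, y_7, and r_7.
x_1 = 360; y_1 = 240; r_1 = 76; y_2 = 104; r_2 = 68; x0_3 = 188; y0_3 = 112; x1_4 = 460; y1_4 = 272; x_5 = 300; y_5 = 236; r_5 = 52; x1_6 = 408; y1_6 = 324; x_7 = 212; y_7 = 364; r_7 = 44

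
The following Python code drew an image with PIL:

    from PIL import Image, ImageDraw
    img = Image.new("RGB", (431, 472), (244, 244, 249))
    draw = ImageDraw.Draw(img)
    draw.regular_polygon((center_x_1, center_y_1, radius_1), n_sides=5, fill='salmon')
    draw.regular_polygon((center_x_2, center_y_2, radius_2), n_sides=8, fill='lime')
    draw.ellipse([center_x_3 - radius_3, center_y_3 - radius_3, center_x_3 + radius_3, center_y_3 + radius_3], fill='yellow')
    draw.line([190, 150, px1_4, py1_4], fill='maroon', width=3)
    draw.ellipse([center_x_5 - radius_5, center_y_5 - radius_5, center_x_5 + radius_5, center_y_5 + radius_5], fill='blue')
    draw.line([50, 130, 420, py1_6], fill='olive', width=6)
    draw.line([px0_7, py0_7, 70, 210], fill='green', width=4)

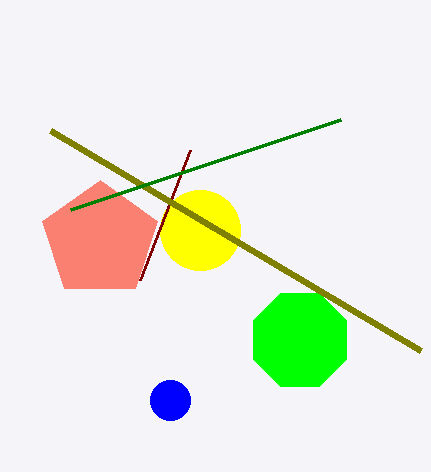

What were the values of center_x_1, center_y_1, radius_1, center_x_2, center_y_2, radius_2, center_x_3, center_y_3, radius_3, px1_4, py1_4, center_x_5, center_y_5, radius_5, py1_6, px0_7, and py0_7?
center_x_1 = 100; center_y_1 = 240; radius_1 = 60; center_x_2 = 300; center_y_2 = 340; radius_2 = 50; center_x_3 = 200; center_y_3 = 230; radius_3 = 40; px1_4 = 140; py1_4 = 280; center_x_5 = 170; center_y_5 = 400; radius_5 = 20; py1_6 = 350; px0_7 = 340; py0_7 = 120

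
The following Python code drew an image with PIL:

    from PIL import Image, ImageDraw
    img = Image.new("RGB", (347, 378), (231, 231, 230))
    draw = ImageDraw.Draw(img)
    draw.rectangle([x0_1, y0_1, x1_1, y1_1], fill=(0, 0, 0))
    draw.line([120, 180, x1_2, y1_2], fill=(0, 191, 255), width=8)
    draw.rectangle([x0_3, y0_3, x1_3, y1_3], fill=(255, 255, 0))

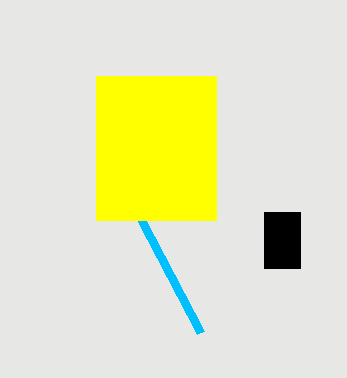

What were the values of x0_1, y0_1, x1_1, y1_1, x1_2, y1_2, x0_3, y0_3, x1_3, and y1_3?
x0_1 = 264
y0_1 = 212
x1_1 = 300
y1_1 = 268
x1_2 = 200
y1_2 = 332
x0_3 = 96
y0_3 = 76
x1_3 = 216
y1_3 = 220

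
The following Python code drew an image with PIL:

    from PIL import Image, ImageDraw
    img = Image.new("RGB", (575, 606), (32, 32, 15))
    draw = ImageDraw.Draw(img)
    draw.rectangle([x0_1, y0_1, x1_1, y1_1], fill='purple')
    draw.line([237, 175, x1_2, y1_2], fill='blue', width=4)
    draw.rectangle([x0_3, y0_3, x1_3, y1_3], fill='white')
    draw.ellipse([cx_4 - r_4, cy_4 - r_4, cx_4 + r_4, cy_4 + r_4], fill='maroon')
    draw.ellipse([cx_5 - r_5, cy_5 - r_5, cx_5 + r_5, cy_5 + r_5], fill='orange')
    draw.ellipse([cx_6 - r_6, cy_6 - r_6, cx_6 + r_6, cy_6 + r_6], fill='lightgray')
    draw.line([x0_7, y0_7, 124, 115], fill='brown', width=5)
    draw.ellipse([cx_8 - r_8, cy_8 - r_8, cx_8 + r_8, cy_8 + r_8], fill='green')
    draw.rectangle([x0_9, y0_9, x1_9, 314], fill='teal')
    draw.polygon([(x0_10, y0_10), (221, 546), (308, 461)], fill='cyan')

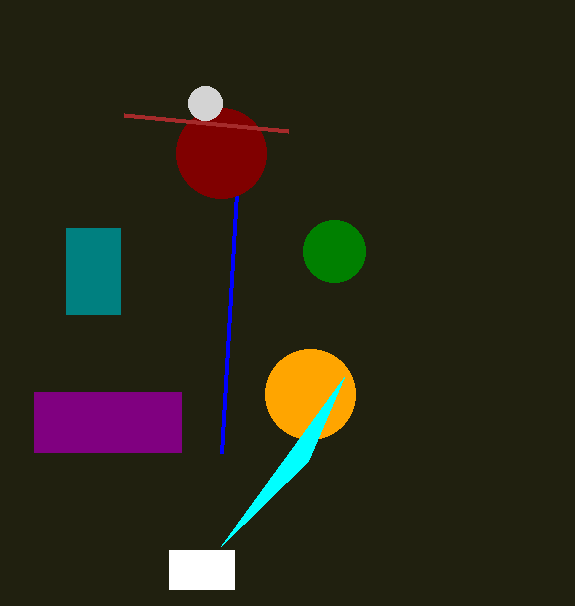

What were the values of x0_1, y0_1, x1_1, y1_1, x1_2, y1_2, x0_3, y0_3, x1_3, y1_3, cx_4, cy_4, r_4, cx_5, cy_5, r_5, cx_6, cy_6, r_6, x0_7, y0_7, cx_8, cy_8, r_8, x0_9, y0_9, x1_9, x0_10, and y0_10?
x0_1 = 34; y0_1 = 392; x1_1 = 181; y1_1 = 452; x1_2 = 221; y1_2 = 453; x0_3 = 169; y0_3 = 550; x1_3 = 234; y1_3 = 589; cx_4 = 221; cy_4 = 153; r_4 = 45; cx_5 = 310; cy_5 = 394; r_5 = 45; cx_6 = 205; cy_6 = 103; r_6 = 17; x0_7 = 288; y0_7 = 131; cx_8 = 334; cy_8 = 251; r_8 = 31; x0_9 = 66; y0_9 = 228; x1_9 = 120; x0_10 = 344; y0_10 = 377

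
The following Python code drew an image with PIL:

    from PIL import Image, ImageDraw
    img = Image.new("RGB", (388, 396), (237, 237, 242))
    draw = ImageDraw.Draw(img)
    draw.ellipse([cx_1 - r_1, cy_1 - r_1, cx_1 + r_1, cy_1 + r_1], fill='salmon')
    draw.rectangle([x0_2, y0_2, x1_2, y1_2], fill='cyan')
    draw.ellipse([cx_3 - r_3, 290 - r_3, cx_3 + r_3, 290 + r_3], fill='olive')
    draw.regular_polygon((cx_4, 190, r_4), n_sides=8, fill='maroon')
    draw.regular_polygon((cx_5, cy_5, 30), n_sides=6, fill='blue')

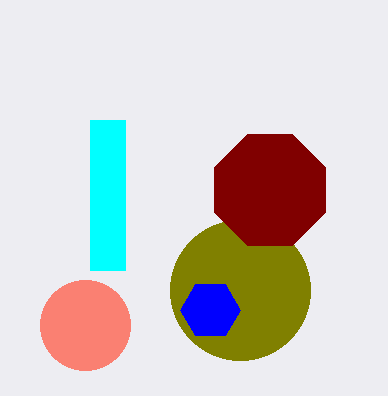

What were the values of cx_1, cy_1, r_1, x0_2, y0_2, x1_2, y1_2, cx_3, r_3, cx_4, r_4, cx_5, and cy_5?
cx_1 = 85
cy_1 = 325
r_1 = 45
x0_2 = 90
y0_2 = 120
x1_2 = 125
y1_2 = 270
cx_3 = 240
r_3 = 70
cx_4 = 270
r_4 = 60
cx_5 = 210
cy_5 = 310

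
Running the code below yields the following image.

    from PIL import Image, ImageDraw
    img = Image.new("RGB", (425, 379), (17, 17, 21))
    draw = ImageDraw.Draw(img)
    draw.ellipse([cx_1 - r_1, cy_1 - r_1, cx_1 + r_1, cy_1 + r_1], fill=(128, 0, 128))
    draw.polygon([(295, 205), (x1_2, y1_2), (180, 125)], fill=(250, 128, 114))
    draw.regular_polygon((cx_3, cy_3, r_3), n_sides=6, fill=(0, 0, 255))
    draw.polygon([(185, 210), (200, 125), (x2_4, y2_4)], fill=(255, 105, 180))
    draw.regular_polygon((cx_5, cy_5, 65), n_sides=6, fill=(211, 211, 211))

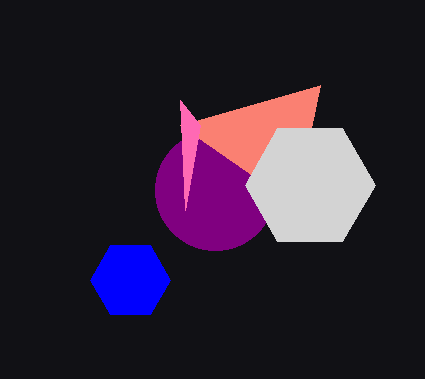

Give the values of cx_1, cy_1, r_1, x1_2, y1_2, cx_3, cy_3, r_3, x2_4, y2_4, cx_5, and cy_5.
cx_1 = 215; cy_1 = 190; r_1 = 60; x1_2 = 320; y1_2 = 85; cx_3 = 130; cy_3 = 280; r_3 = 40; x2_4 = 180; y2_4 = 100; cx_5 = 310; cy_5 = 185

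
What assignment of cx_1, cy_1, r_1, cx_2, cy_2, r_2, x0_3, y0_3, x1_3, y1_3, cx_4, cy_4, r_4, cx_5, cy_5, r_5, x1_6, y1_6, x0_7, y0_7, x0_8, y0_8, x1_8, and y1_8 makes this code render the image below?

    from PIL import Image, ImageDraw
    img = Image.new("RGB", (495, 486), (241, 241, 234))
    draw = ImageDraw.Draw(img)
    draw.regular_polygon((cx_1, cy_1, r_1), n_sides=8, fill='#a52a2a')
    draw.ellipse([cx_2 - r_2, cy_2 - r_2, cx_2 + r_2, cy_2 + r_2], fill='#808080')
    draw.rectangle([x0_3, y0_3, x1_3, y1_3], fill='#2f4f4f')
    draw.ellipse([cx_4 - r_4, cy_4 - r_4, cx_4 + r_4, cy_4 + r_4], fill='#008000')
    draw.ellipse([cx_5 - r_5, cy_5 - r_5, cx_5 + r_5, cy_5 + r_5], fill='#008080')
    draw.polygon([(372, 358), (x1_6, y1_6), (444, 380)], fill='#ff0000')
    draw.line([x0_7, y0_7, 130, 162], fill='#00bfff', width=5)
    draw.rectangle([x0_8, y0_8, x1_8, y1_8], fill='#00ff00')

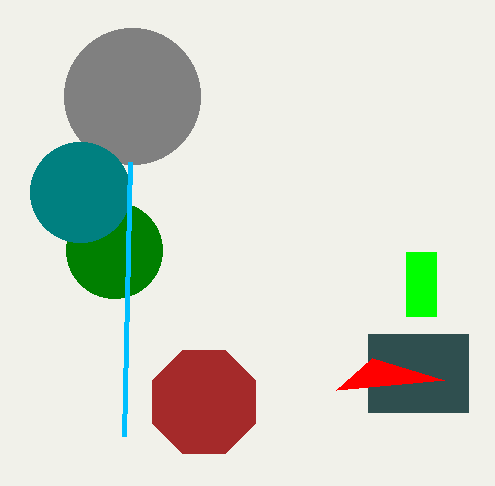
cx_1 = 204; cy_1 = 402; r_1 = 56; cx_2 = 132; cy_2 = 96; r_2 = 68; x0_3 = 368; y0_3 = 334; x1_3 = 468; y1_3 = 412; cx_4 = 114; cy_4 = 250; r_4 = 48; cx_5 = 80; cy_5 = 192; r_5 = 50; x1_6 = 336; y1_6 = 390; x0_7 = 124; y0_7 = 436; x0_8 = 406; y0_8 = 252; x1_8 = 436; y1_8 = 316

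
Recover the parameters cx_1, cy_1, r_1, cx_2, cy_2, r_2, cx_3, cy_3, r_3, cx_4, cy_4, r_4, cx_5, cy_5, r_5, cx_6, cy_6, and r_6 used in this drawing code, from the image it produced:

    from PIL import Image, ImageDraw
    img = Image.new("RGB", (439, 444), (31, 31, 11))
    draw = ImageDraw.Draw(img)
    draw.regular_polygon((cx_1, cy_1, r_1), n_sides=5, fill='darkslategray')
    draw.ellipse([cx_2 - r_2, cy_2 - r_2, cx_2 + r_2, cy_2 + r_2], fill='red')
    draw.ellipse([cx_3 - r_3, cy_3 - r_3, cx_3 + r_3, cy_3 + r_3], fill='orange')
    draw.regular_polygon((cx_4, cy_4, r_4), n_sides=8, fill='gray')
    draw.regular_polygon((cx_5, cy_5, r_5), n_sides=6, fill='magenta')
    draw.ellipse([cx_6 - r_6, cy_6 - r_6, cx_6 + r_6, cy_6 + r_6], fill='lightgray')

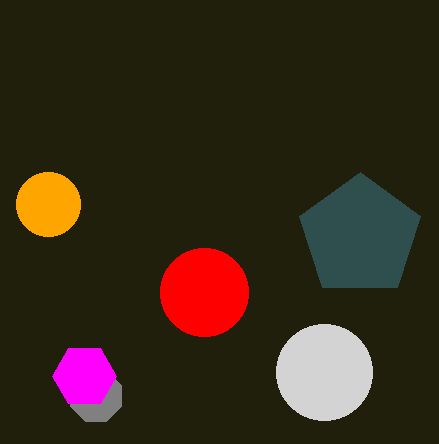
cx_1 = 360; cy_1 = 236; r_1 = 64; cx_2 = 204; cy_2 = 292; r_2 = 44; cx_3 = 48; cy_3 = 204; r_3 = 32; cx_4 = 96; cy_4 = 396; r_4 = 28; cx_5 = 84; cy_5 = 376; r_5 = 32; cx_6 = 324; cy_6 = 372; r_6 = 48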